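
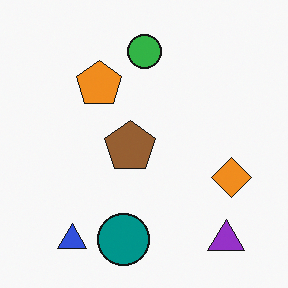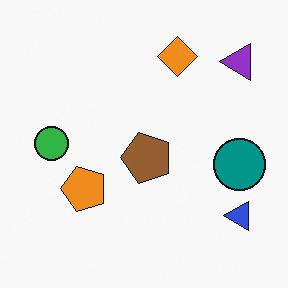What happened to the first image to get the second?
The image was rotated 90° counter-clockwise.

The purple triangle sits in the bottom-right of the first image and the top-right of the second — consistent with a whole-image 90° counter-clockwise rotation.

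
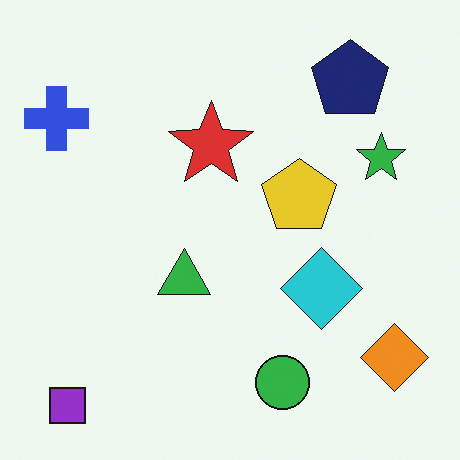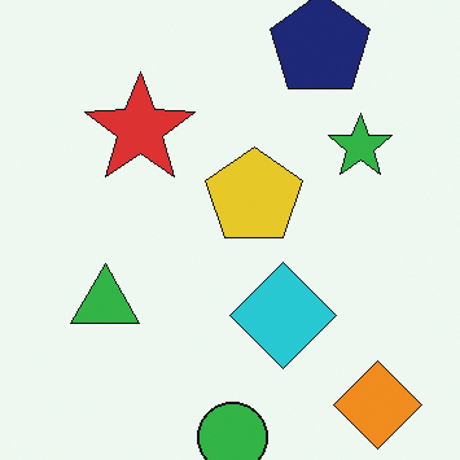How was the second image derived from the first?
The image was cropped slightly and scaled back up.

The visible shapes are larger and the field of view is narrower; shapes near the original edges may be partly or wholly outside the frame — a crop-and-rescale.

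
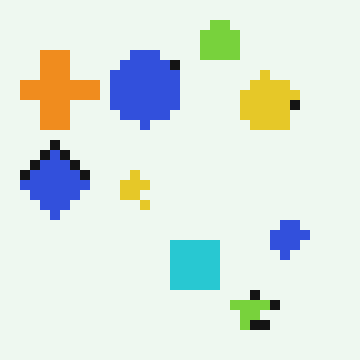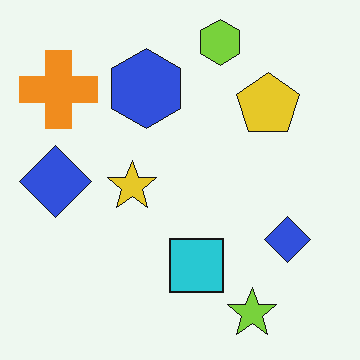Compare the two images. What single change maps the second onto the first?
The image was coarsely pixelated.

Shapes are reduced to large square blocks; fine edges and outlines are lost — a downscale-then-upscale (mosaic) effect.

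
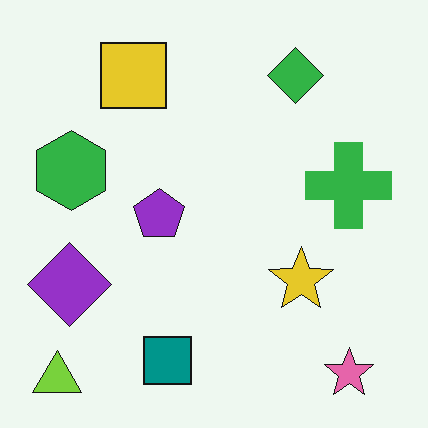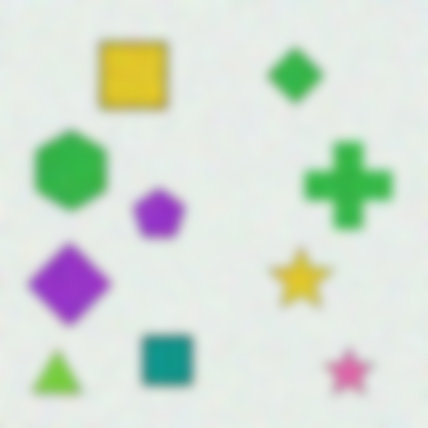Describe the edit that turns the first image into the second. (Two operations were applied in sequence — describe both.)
Degraded with strong gaussian noise, then strongly gaussian-blurred.

Random speckle covers the whole image, including the flat background. Shape edges and outlines are uniformly softened across the whole image.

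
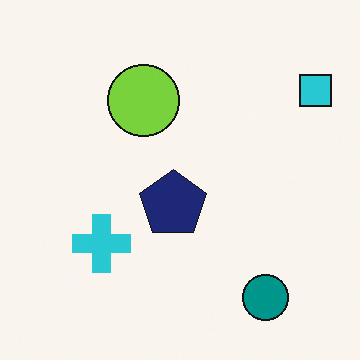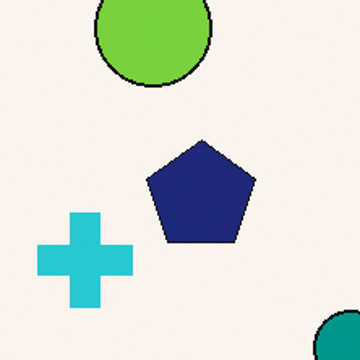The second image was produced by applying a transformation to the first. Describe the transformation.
This is the original image cropped to a noticeably smaller region and rescaled.

The visible shapes are larger and the field of view is narrower; shapes near the original edges may be partly or wholly outside the frame — a crop-and-rescale.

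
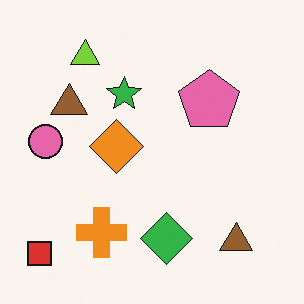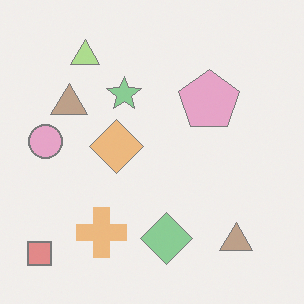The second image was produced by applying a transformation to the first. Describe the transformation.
This is the original image given much lower contrast.

Tones are pushed toward mid-grey across the whole image — a global contrast change.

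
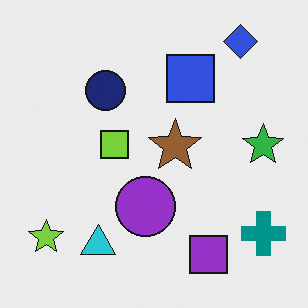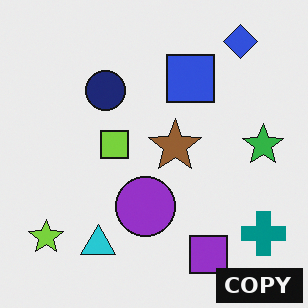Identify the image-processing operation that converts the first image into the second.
The second image is the first watermarked with the text "COPY" in the lower-right corner.

A dark label reading "COPY" appears in the lower-right corner.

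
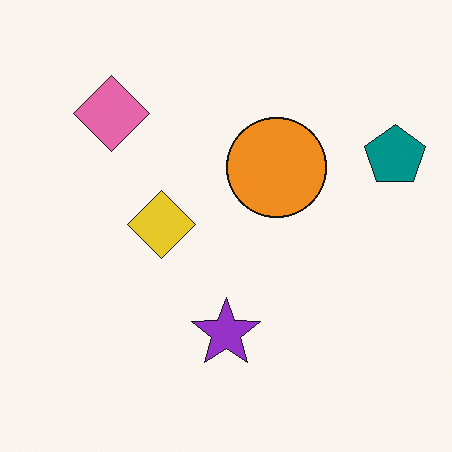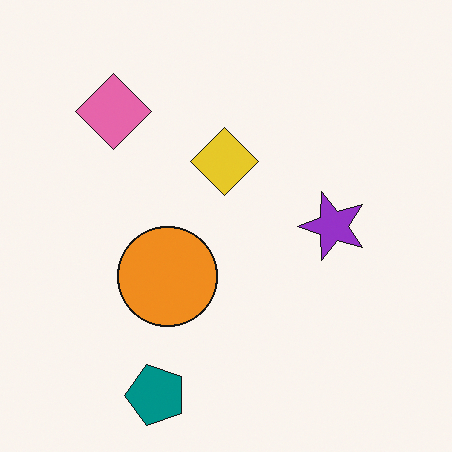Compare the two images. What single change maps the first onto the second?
It was transposed (reflected across the top-left ↔ bottom-right diagonal).

Shapes have swapped their row and column positions — what was in the top-right is now in the bottom-left — a diagonal reflection.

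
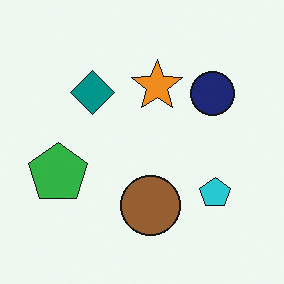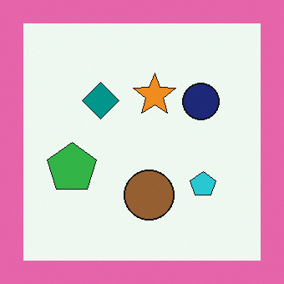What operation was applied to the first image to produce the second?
Framed with a pink border.

A solid pink frame runs around the edge of the second image, with the content slightly shrunk inside it.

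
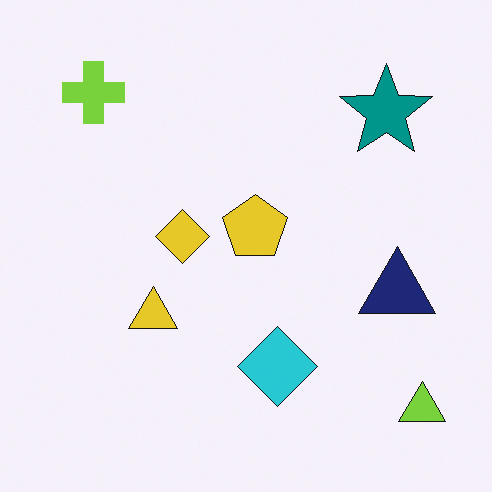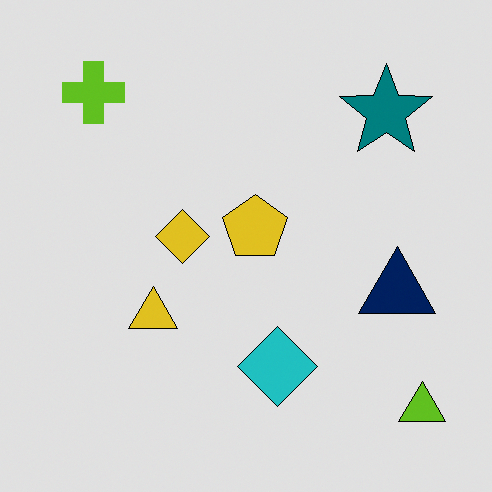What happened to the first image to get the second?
Posterized to a reduced palette.

Each flat color has snapped to a coarser quantized level — most visibly, the near-white background has dropped to a flat grey.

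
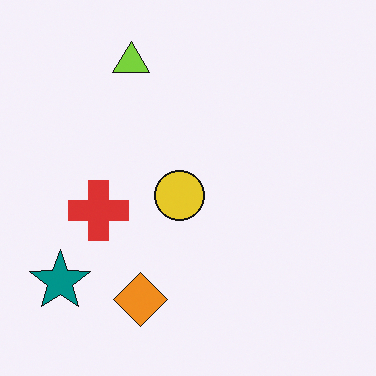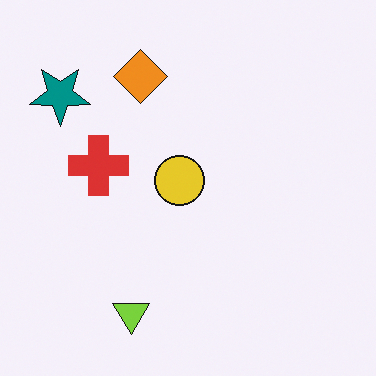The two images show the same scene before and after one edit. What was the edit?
The second image is the first flipped vertically (top ↔ bottom).

The lime triangle is in the top of the first image and the bottom of the second — shapes on opposite sides of the horizontal midline have swapped in a mirror flip.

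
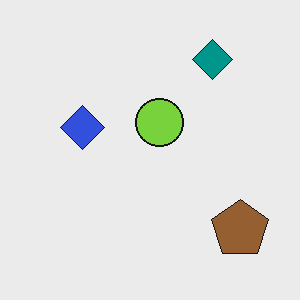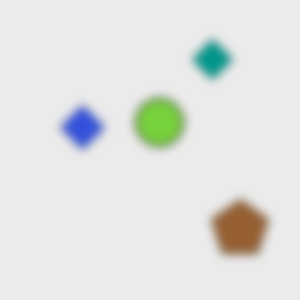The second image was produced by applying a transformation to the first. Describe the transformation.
The second image is the first strongly gaussian-blurred.

Shape edges and outlines are uniformly softened across the whole image.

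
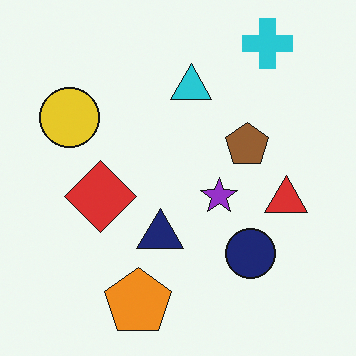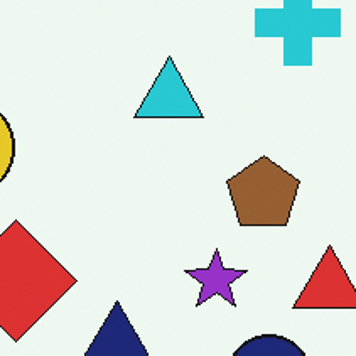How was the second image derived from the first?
This is the original image cropped to a noticeably smaller region and rescaled.

The visible shapes are larger and the field of view is narrower; shapes near the original edges may be partly or wholly outside the frame — a crop-and-rescale.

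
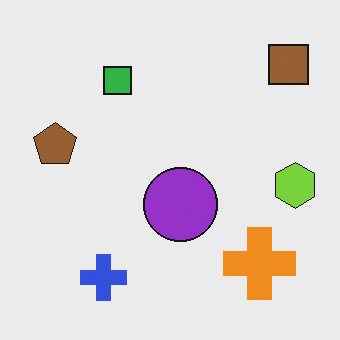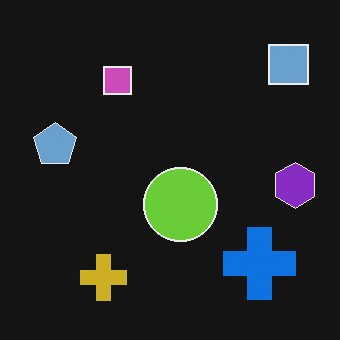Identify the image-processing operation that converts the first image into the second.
The transformation is: color-inverted (negative).

The light background has become dark and every shape's color is its complement — a photographic negative.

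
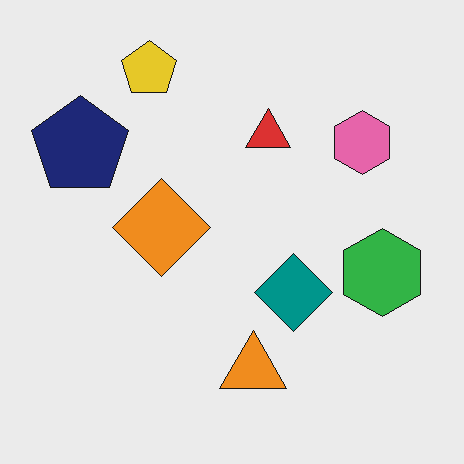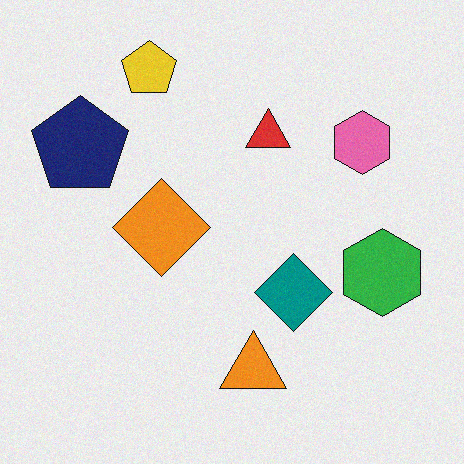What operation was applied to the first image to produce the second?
The second image is the first degraded with light additive noise.

Random speckle covers the whole image, including the flat background.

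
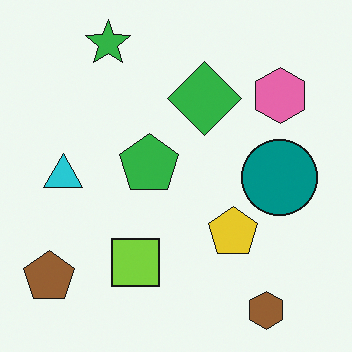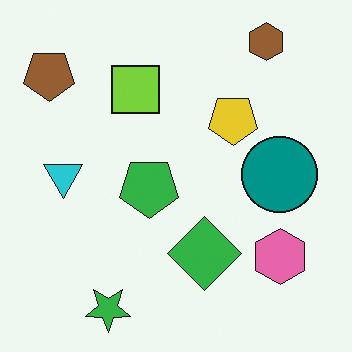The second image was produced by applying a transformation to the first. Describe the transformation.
Flipped vertically (top ↔ bottom).

The brown hexagon is in the bottom-right of the first image and the top-right of the second — shapes on opposite sides of the horizontal midline have swapped in a mirror flip.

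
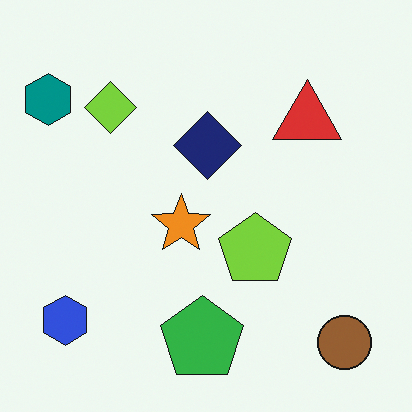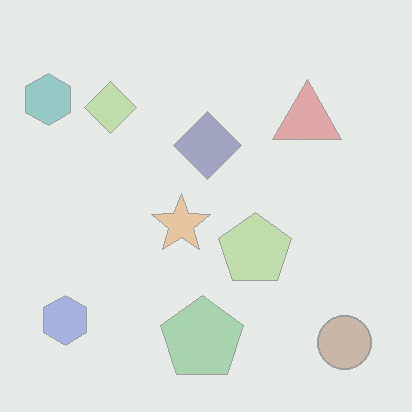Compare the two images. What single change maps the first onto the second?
This is the original image given much lower contrast.

Tones are pushed toward mid-grey across the whole image — a global contrast change.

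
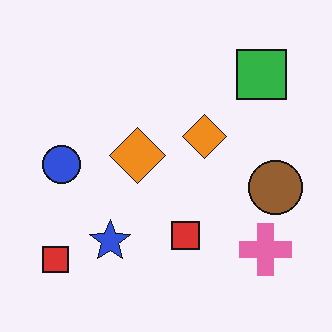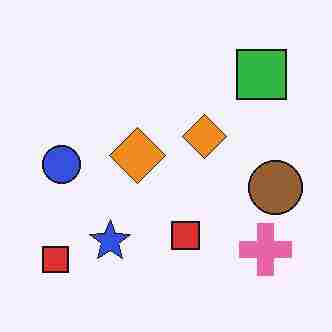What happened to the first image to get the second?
The second image is the first degraded with heavy JPEG compression.

Blocky 8×8 compression artifacts appear around shape edges and the flat background shows ringing — characteristic JPEG degradation.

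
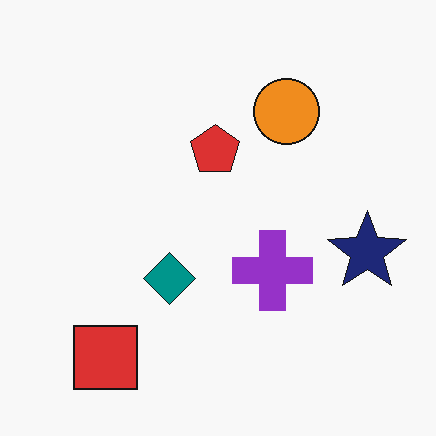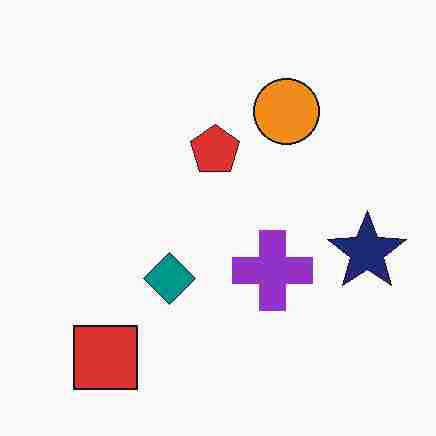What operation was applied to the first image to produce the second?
This is the original image heavily JPEG-compressed with obvious blocking artifacts.

Blocky 8×8 compression artifacts appear around shape edges and the flat background shows ringing — characteristic JPEG degradation.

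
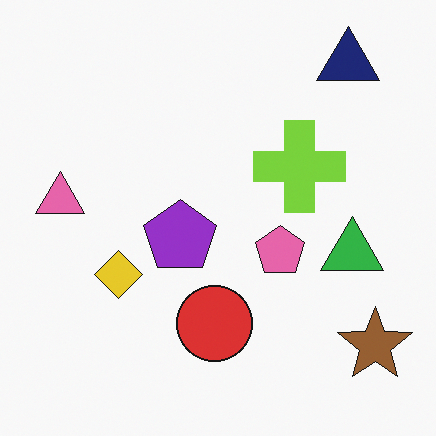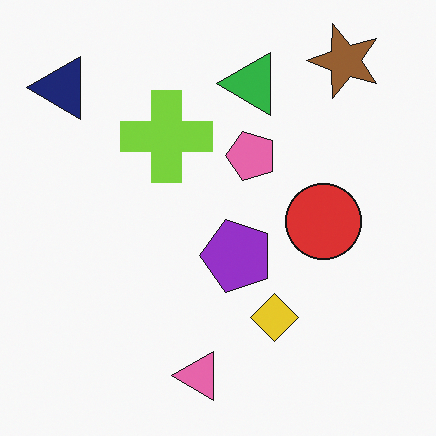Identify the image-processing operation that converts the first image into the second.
The second image is the first rotated 90° counter-clockwise.

The navy triangle sits in the top-right of the first image and the top-left of the second — consistent with a whole-image 90° counter-clockwise rotation.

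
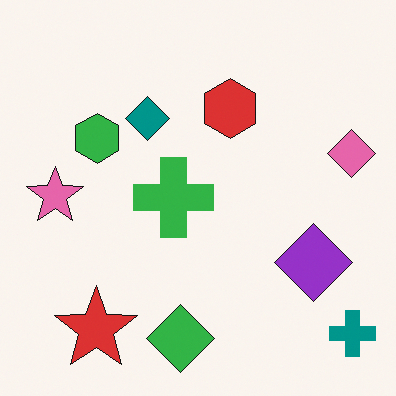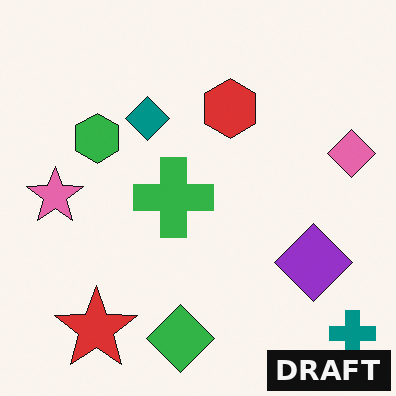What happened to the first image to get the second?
The image was watermarked with the text "DRAFT" in the lower-right corner.

A dark label reading "DRAFT" appears in the lower-right corner.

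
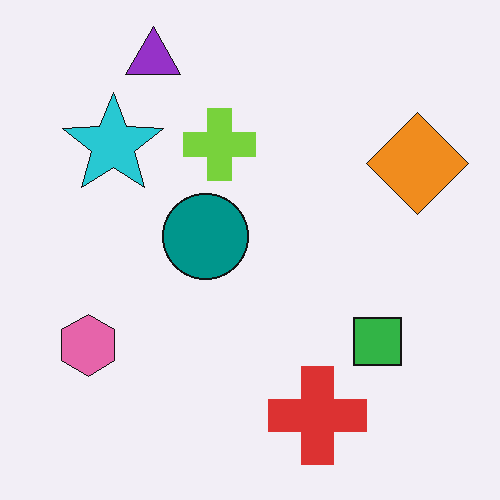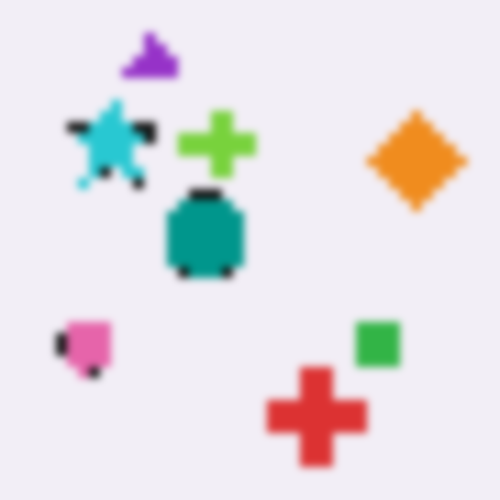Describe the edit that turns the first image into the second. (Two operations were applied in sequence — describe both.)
The transformation is: coarsely pixelated, then moderately blurred.

Shapes are reduced to large square blocks; fine edges and outlines are lost — a downscale-then-upscale (mosaic) effect. Shape edges and outlines are uniformly softened across the whole image.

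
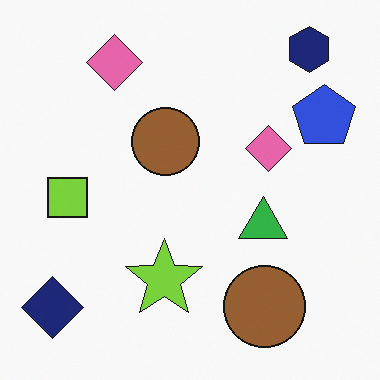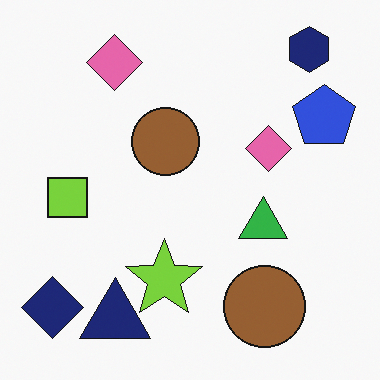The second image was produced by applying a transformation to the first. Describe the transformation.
The image was overlaid with an additional navy triangle.

A navy triangle appears in the second image that is absent from the first.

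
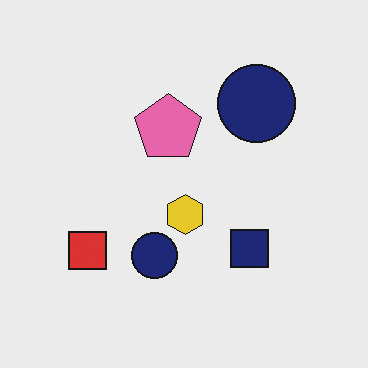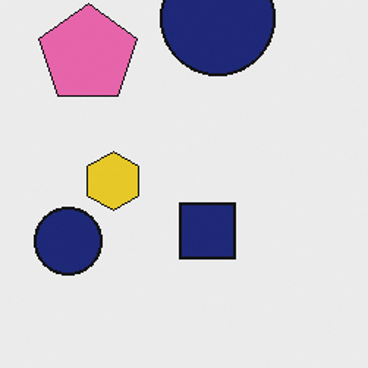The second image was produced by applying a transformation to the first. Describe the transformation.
Cropped to a modestly smaller region and rescaled.

The visible shapes are larger and the field of view is narrower; shapes near the original edges may be partly or wholly outside the frame — a crop-and-rescale.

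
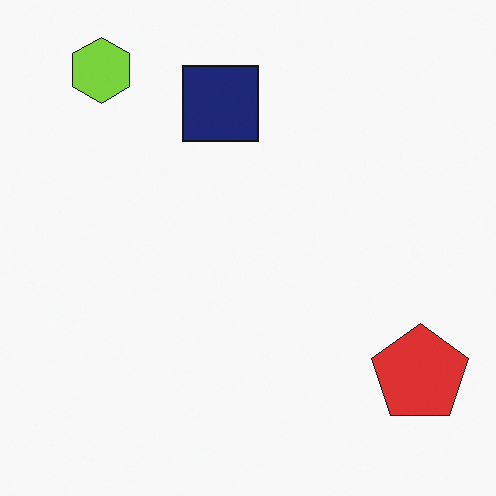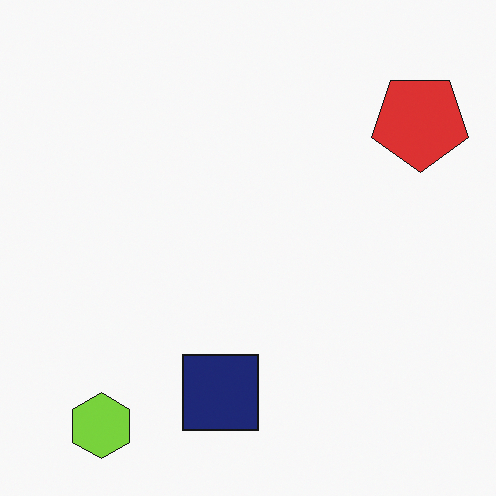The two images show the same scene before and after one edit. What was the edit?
The second image is the first flipped vertically (top ↔ bottom).

The lime hexagon is in the top-left of the first image and the bottom-left of the second — shapes on opposite sides of the horizontal midline have swapped in a mirror flip.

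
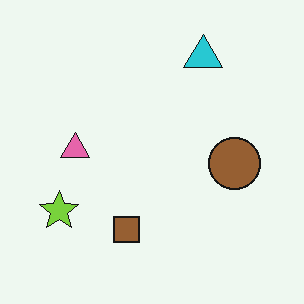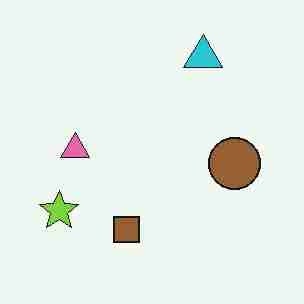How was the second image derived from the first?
The image was heavily JPEG-compressed with obvious blocking artifacts.

Blocky 8×8 compression artifacts appear around shape edges and the flat background shows ringing — characteristic JPEG degradation.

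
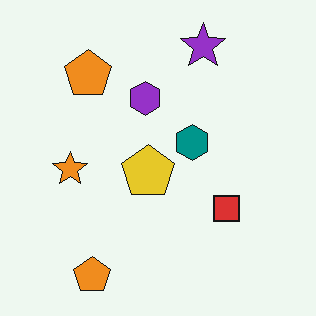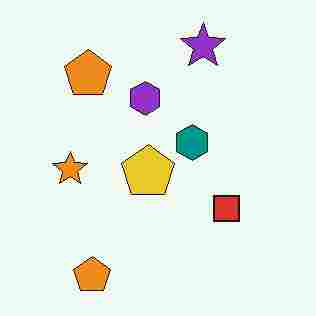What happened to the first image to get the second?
The second image is the first degraded with heavy JPEG compression.

Blocky 8×8 compression artifacts appear around shape edges and the flat background shows ringing — characteristic JPEG degradation.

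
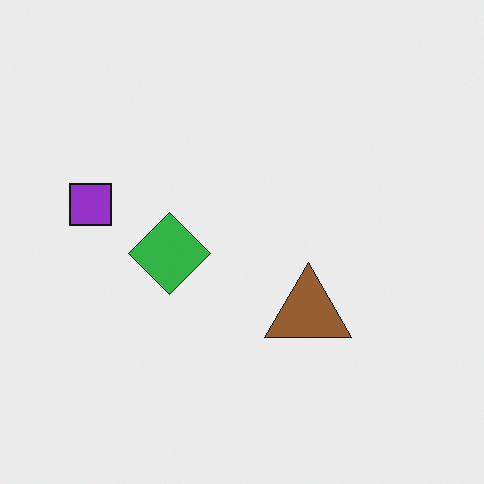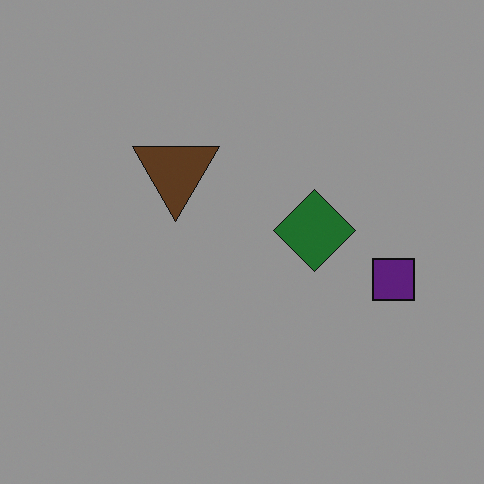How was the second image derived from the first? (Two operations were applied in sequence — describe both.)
The second image is the first noticeably darkened, then rotated 180°.

Every pixel — background and shapes alike — is uniformly darkened. The purple square sits in the left of the first image and the right of the second — consistent with a whole-image 180° rotation.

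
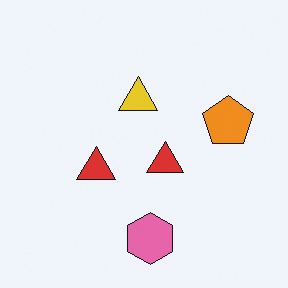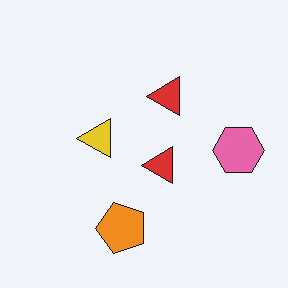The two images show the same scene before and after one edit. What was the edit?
The image was transposed (reflected across the top-left ↔ bottom-right diagonal).

Shapes have swapped their row and column positions — what was in the top-right is now in the bottom-left — a diagonal reflection.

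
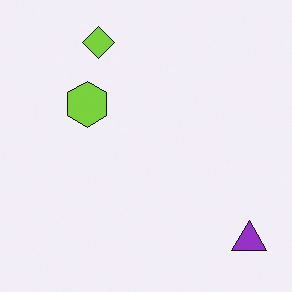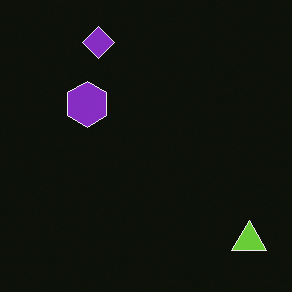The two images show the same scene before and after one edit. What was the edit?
Color-inverted (negative).

The light background has become dark and every shape's color is its complement — a photographic negative.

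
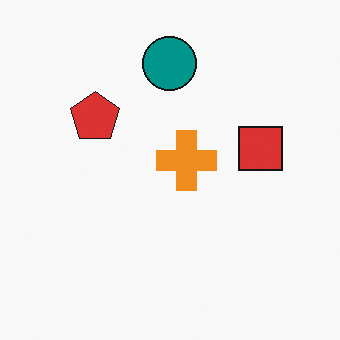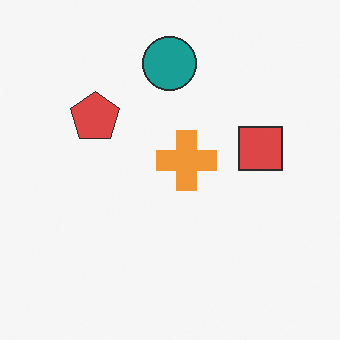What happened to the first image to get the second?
Given slightly reduced contrast.

Tones are pushed toward mid-grey across the whole image — a global contrast change.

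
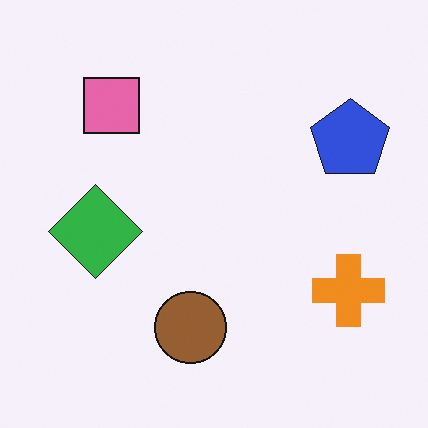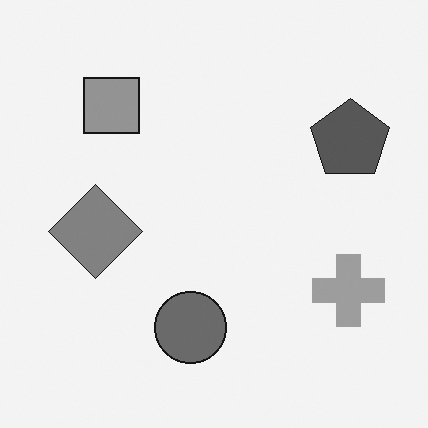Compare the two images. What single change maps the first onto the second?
This is the original image converted to grayscale.

All color is removed — every shape is now a shade of grey.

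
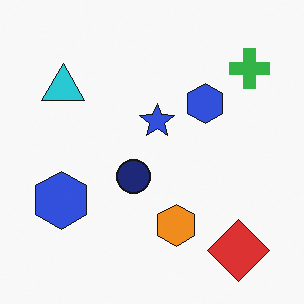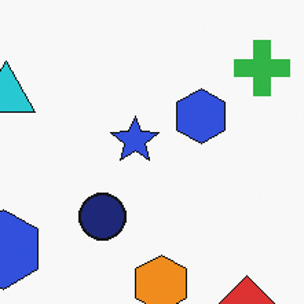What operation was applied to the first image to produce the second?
The image was cropped slightly and scaled back up.

The visible shapes are larger and the field of view is narrower; shapes near the original edges may be partly or wholly outside the frame — a crop-and-rescale.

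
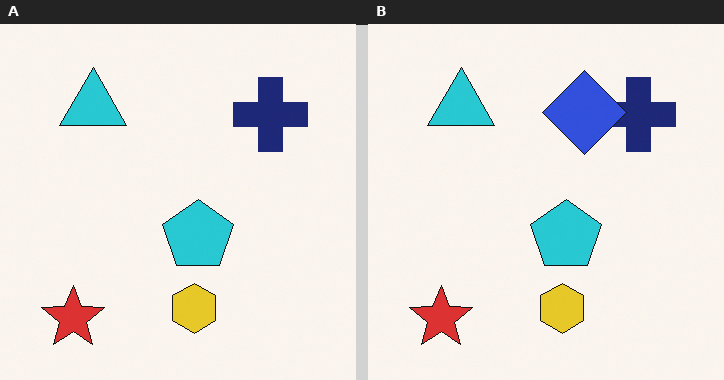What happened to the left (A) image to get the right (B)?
It was overlaid with an additional blue diamond.

A blue diamond appears in the right (B) image that is absent from the left (A).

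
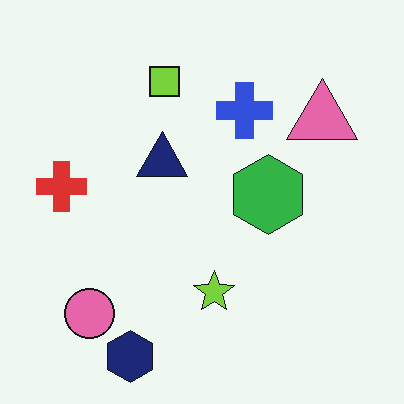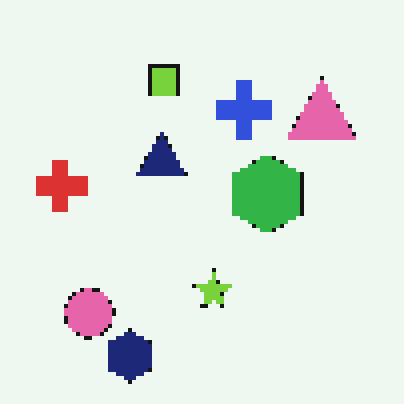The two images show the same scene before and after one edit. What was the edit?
The transformation is: lightly pixelated (a mild mosaic effect).

Shapes are reduced to large square blocks; fine edges and outlines are lost — a downscale-then-upscale (mosaic) effect.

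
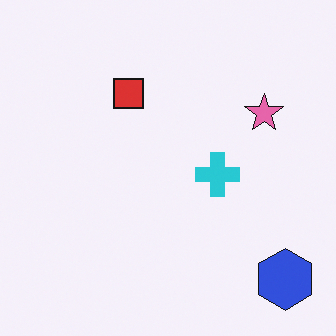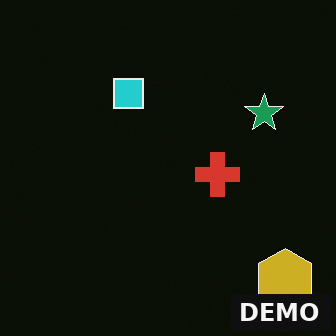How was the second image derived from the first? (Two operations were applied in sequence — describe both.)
The second image is the first color-inverted (negative), then watermarked with the text "DEMO" in the lower-right corner.

The light background has become dark and every shape's color is its complement — a photographic negative. A dark label reading "DEMO" appears in the lower-right corner.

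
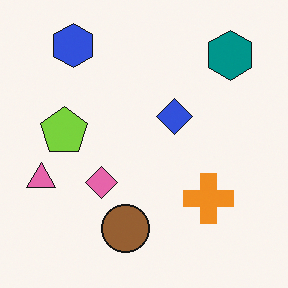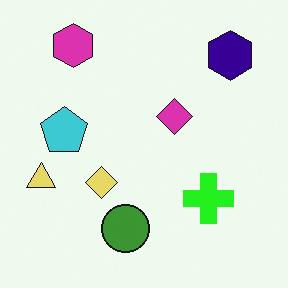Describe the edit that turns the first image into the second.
The second image is the first hue-shifted by a moderate amount.

Every shape's color has rotated by the same amount around the hue wheel — a uniform hue shift.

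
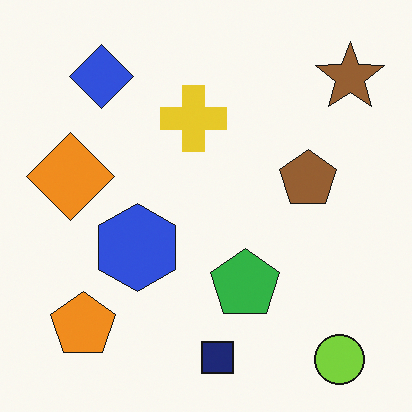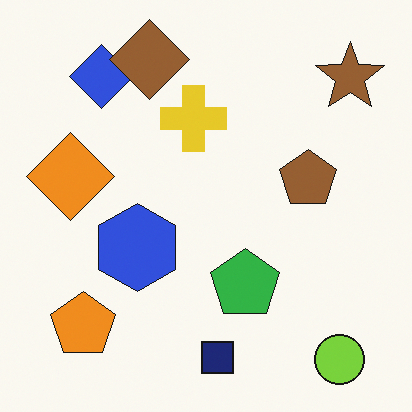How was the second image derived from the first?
The image was overlaid with an additional brown diamond.

A brown diamond appears in the second image that is absent from the first.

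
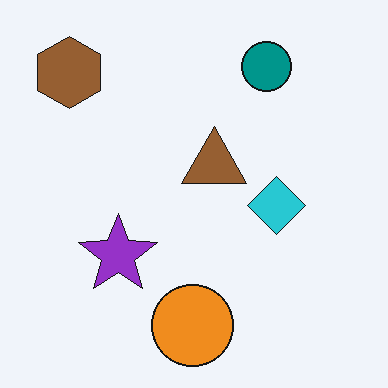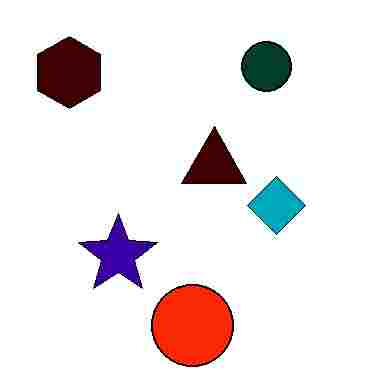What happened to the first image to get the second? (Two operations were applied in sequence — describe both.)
It was boosted in contrast, then heavily JPEG-compressed with obvious blocking artifacts.

Tones are pushed away from mid-grey across the whole image — a global contrast change. Blocky 8×8 compression artifacts appear around shape edges and the flat background shows ringing — characteristic JPEG degradation.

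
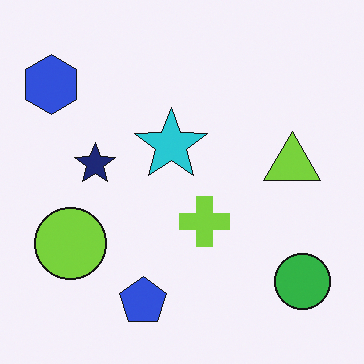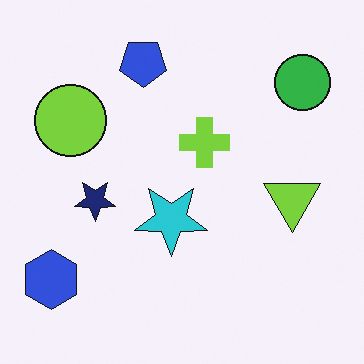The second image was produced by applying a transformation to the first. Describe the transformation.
This is the original image flipped vertically (top ↔ bottom).

The blue pentagon is in the bottom of the first image and the top of the second — shapes on opposite sides of the horizontal midline have swapped in a mirror flip.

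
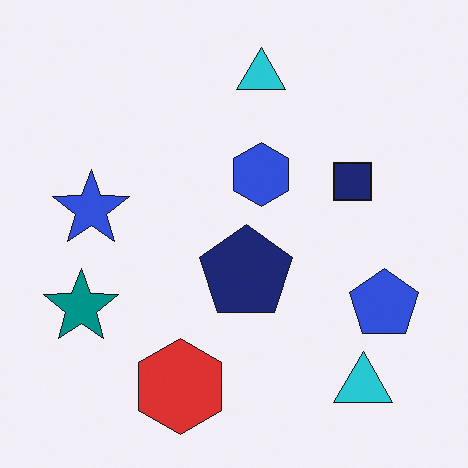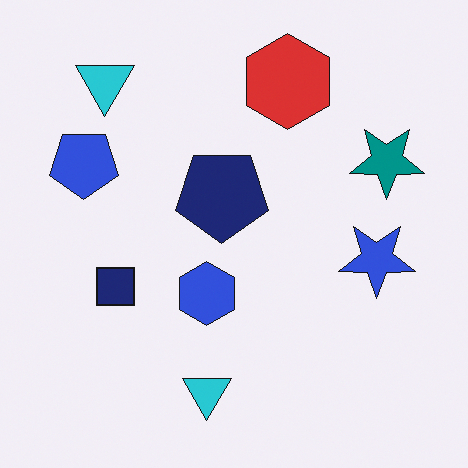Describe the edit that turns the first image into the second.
The second image is the first rotated 180°.

The teal star sits in the left of the first image and the right of the second — consistent with a whole-image 180° rotation.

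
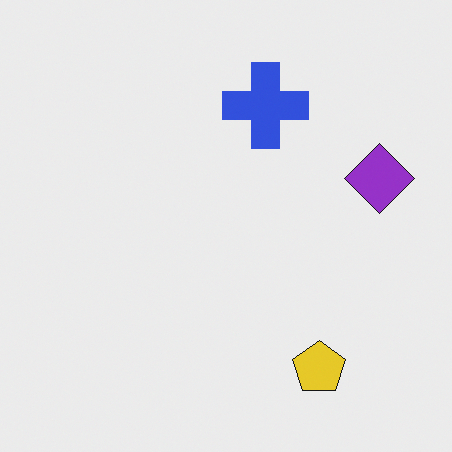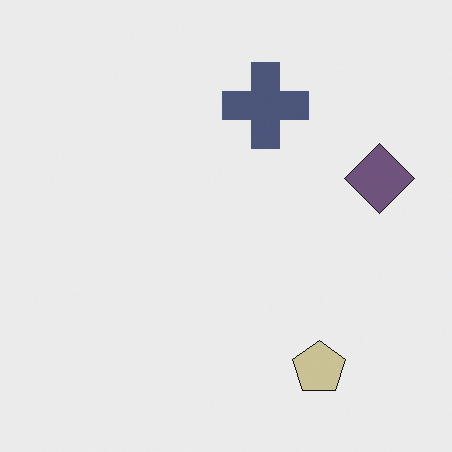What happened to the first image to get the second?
The transformation is: heavily desaturated.

All colors are more muted and greyish — a global saturation change.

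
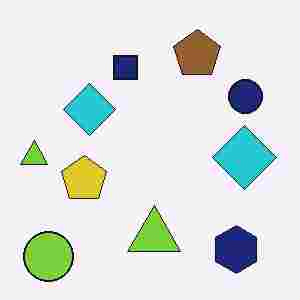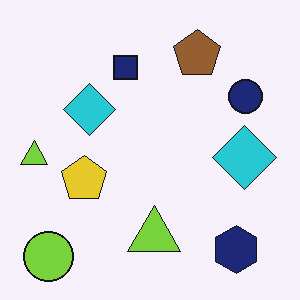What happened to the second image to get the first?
It was degraded with heavy JPEG compression.

Blocky 8×8 compression artifacts appear around shape edges and the flat background shows ringing — characteristic JPEG degradation.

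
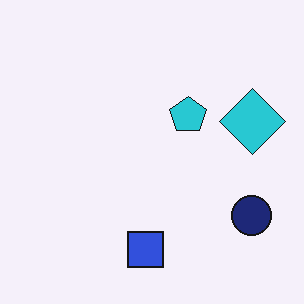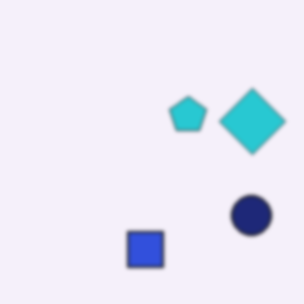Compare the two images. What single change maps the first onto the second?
Slightly softened.

Shape edges and outlines are uniformly softened across the whole image.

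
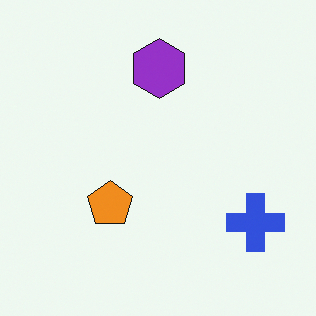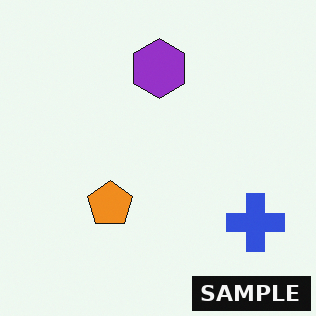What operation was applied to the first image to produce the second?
The image was watermarked with the text "SAMPLE" in the lower-right corner.

A dark label reading "SAMPLE" appears in the lower-right corner.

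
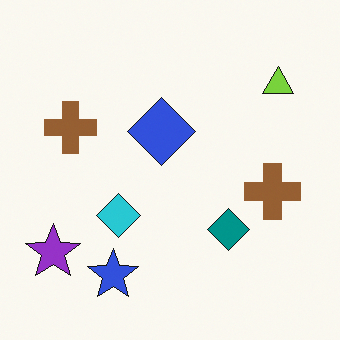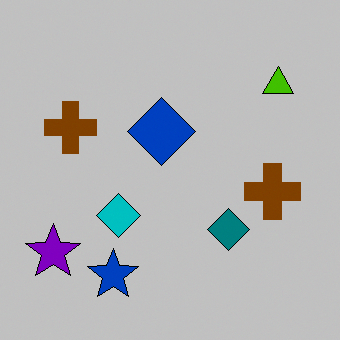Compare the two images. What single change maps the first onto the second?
This is the original image heavily posterized to just a handful of flat colors.

Each flat color has snapped to a coarser quantized level — most visibly, the near-white background has dropped to a flat grey.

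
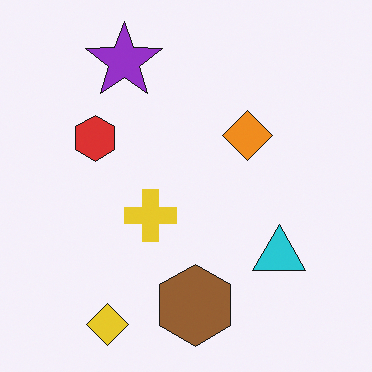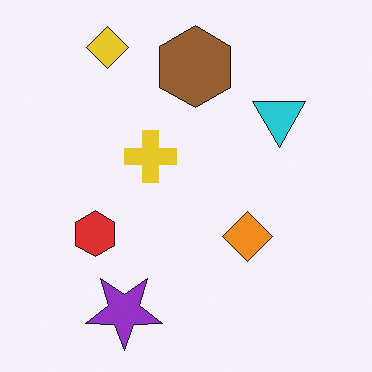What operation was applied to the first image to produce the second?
This is the original image flipped vertically (top ↔ bottom).

The yellow diamond is in the bottom-left of the first image and the top-left of the second — shapes on opposite sides of the horizontal midline have swapped in a mirror flip.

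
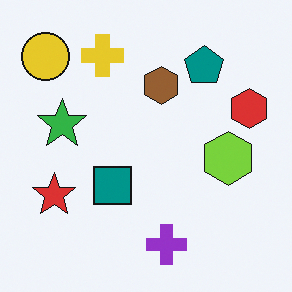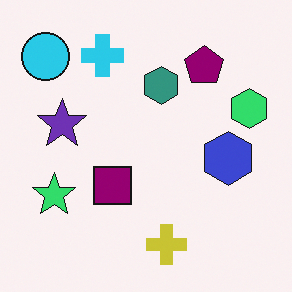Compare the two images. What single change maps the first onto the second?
Hue-shifted by a moderate amount.

Every shape's color has rotated by the same amount around the hue wheel — a uniform hue shift.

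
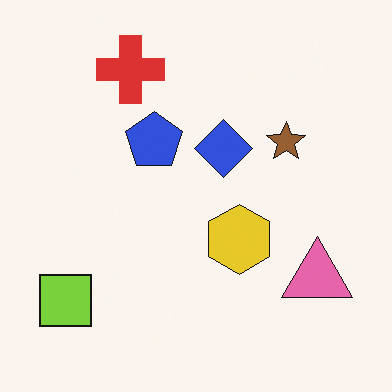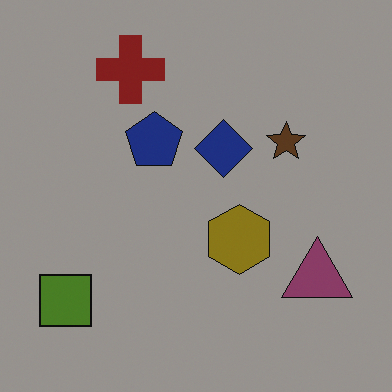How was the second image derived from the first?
The transformation is: noticeably darkened.

Every pixel — background and shapes alike — is uniformly darkened.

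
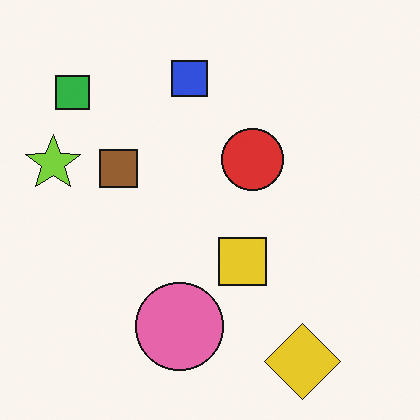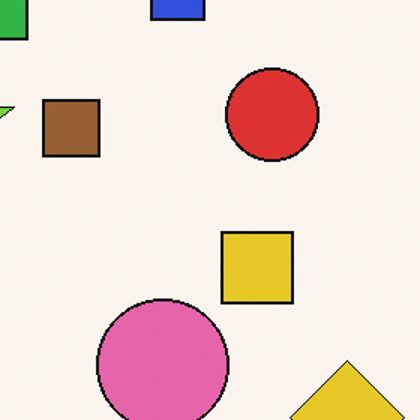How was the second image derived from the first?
It was cropped slightly and scaled back up.

The visible shapes are larger and the field of view is narrower; shapes near the original edges may be partly or wholly outside the frame — a crop-and-rescale.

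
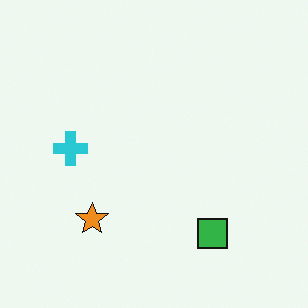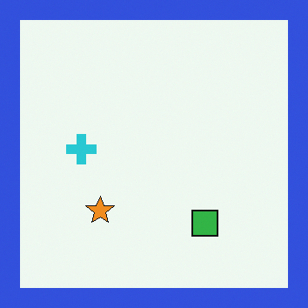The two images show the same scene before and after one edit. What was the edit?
This is the original image framed with a blue border.

A solid blue frame runs around the edge of the second image, with the content slightly shrunk inside it.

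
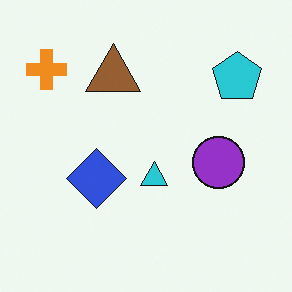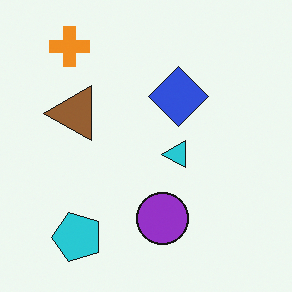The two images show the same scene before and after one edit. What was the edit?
Transposed (reflected across the top-left ↔ bottom-right diagonal).

Shapes have swapped their row and column positions — what was in the top-right is now in the bottom-left — a diagonal reflection.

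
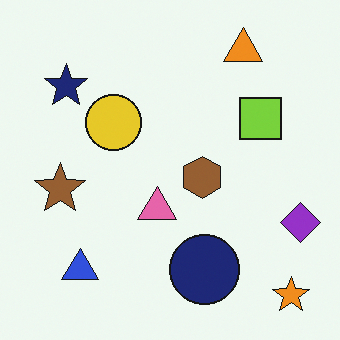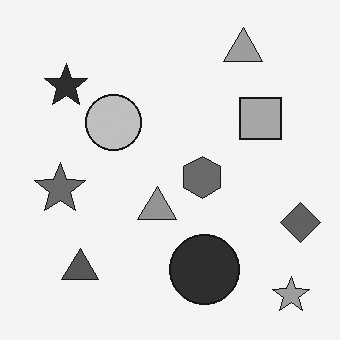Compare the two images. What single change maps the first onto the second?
The second image is the first converted to grayscale.

All color is removed — every shape is now a shade of grey.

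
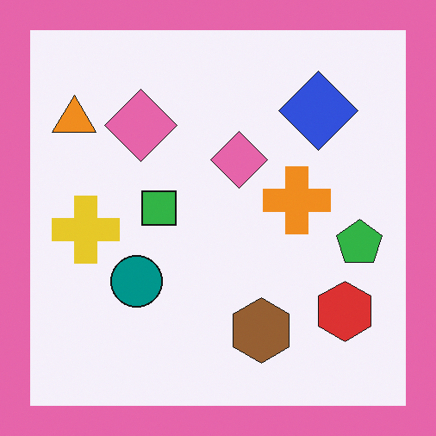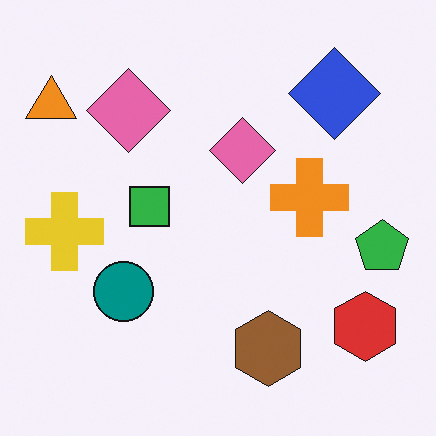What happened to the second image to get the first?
The transformation is: framed with a pink border.

A solid pink frame runs around the edge of the first image, with the content slightly shrunk inside it.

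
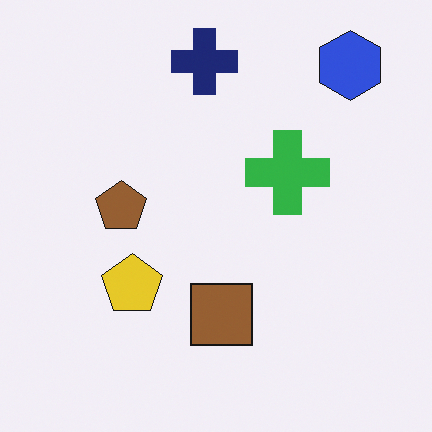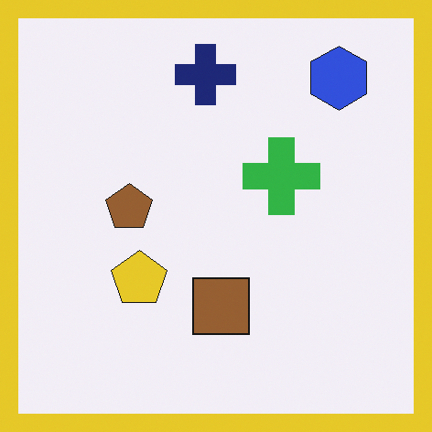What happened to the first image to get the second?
The image was framed with a yellow border.

A solid yellow frame runs around the edge of the second image, with the content slightly shrunk inside it.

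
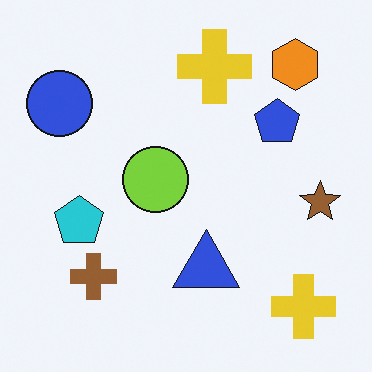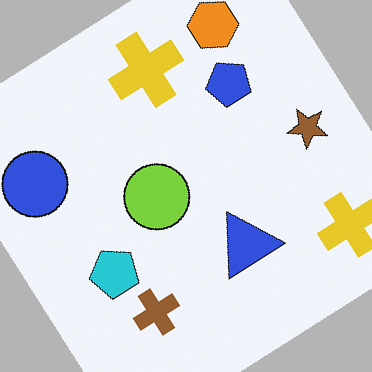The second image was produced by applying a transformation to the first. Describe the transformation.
Rotated counter-clockwise by a large amount — several tens of degrees.

Every shape is tilted by the same angle and the image corners show triangular fill wedges — a whole-image rotation by a non-right angle.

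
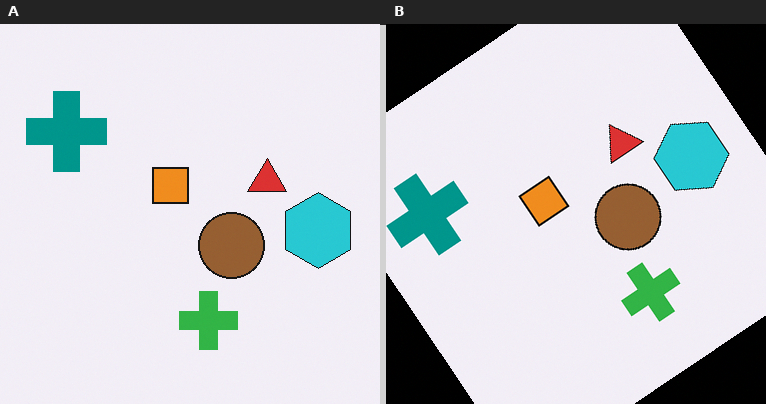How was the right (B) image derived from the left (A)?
The transformation is: rotated counter-clockwise by a large amount — several tens of degrees.

Every shape is tilted by the same angle and the image corners show triangular fill wedges — a whole-image rotation by a non-right angle.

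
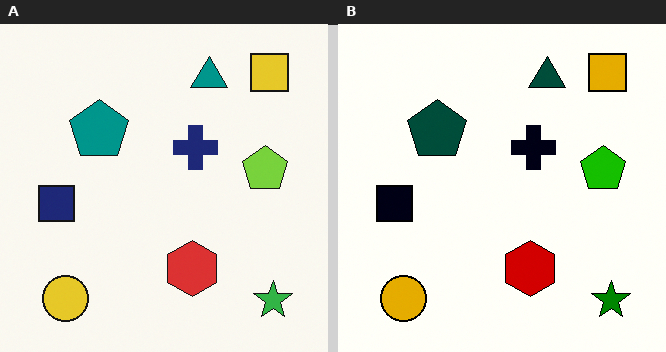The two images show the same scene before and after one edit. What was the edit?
The right (B) image is the left (A) given much higher contrast.

Tones are pushed away from mid-grey across the whole image — a global contrast change.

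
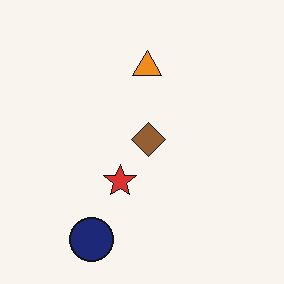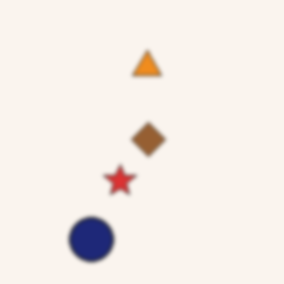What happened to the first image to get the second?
The second image is the first given a subtle gaussian blur.

Shape edges and outlines are uniformly softened across the whole image.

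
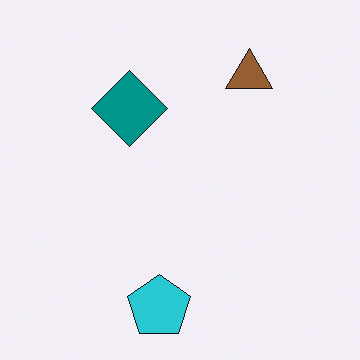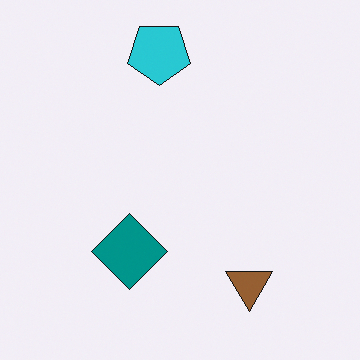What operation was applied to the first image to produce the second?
This is the original image flipped vertically (top ↔ bottom).

The cyan pentagon is in the bottom of the first image and the top of the second — shapes on opposite sides of the horizontal midline have swapped in a mirror flip.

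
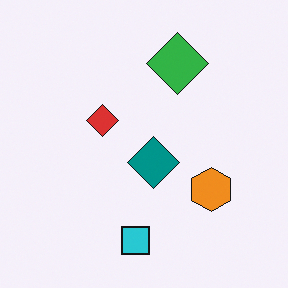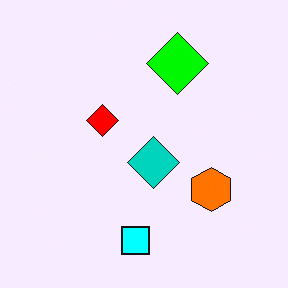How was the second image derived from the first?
Heavily oversaturated.

All colors are more vivid — a global saturation change.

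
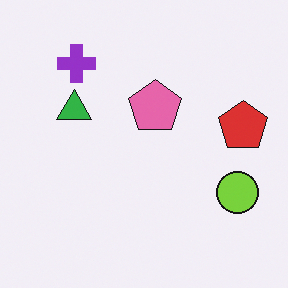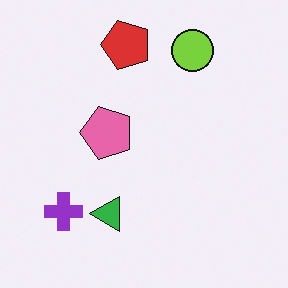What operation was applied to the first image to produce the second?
It was rotated 90° counter-clockwise.

The purple cross sits in the top-left of the first image and the bottom-left of the second — consistent with a whole-image 90° counter-clockwise rotation.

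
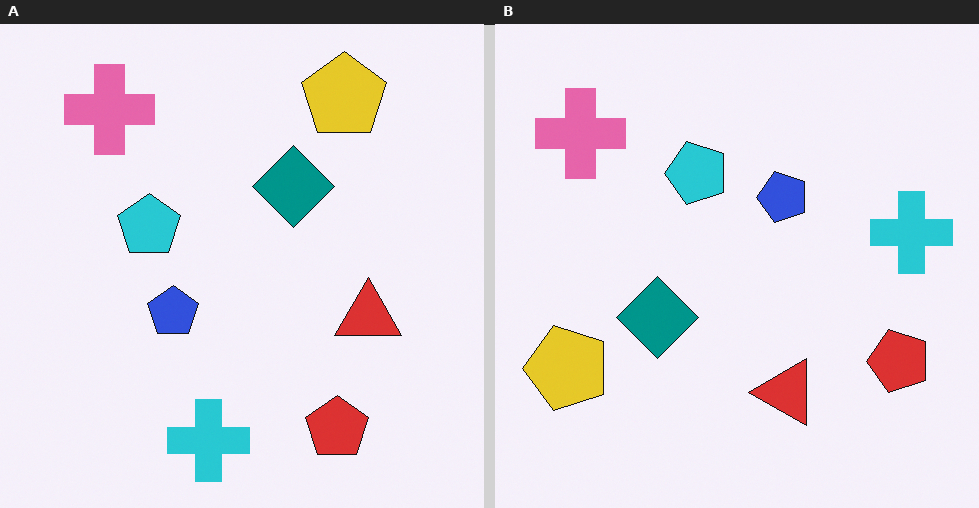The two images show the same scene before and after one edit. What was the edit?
Transposed (reflected across the top-left ↔ bottom-right diagonal).

Shapes have swapped their row and column positions — what was in the top-right is now in the bottom-left — a diagonal reflection.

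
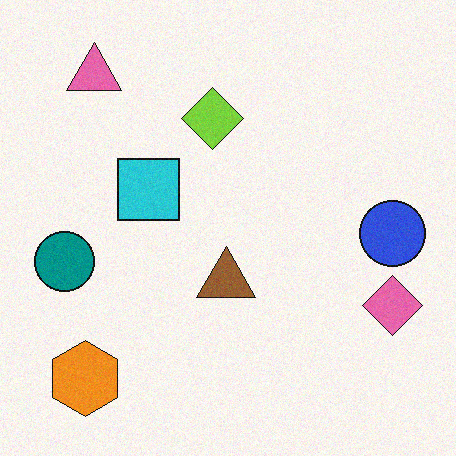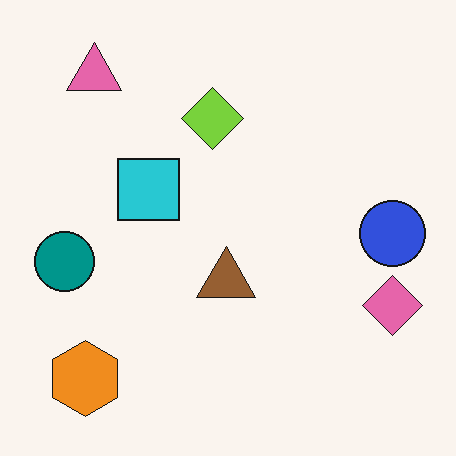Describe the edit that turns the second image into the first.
The image was degraded with subtle gaussian noise.

Random speckle covers the whole image, including the flat background.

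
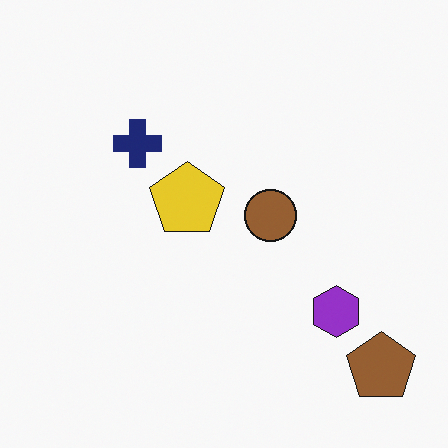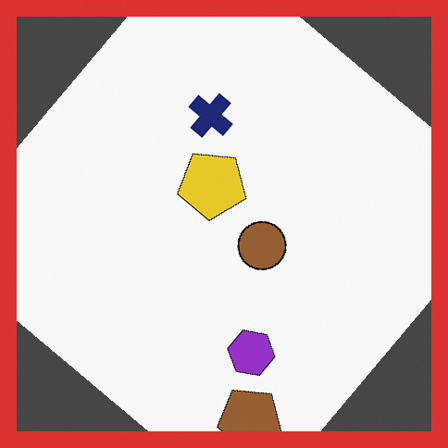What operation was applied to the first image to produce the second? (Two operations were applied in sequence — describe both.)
Rotated clockwise by a large amount — several tens of degrees, then framed with a red border.

Every shape is tilted by the same angle and the image corners show triangular fill wedges — a whole-image rotation by a non-right angle. A solid red frame runs around the edge of the second image, with the content slightly shrunk inside it.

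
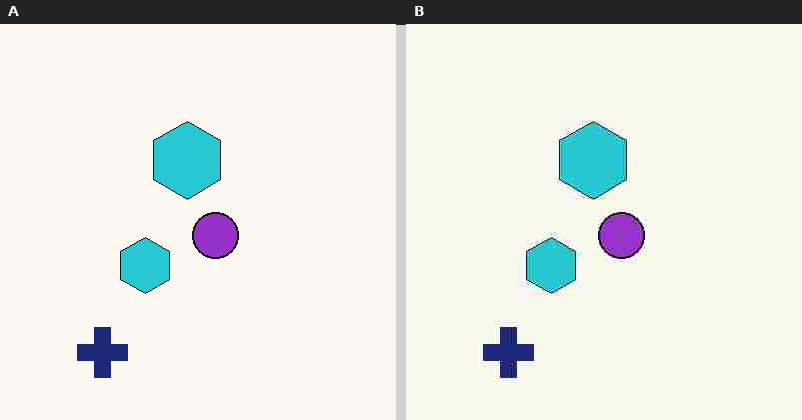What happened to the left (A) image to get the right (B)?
This is the original image heavily JPEG-compressed with obvious blocking artifacts.

Blocky 8×8 compression artifacts appear around shape edges and the flat background shows ringing — characteristic JPEG degradation.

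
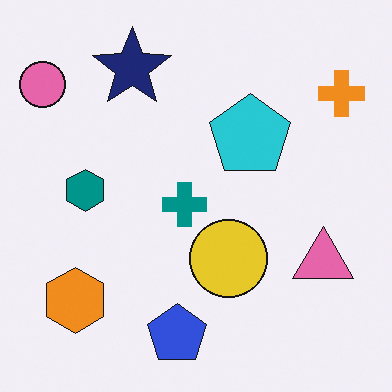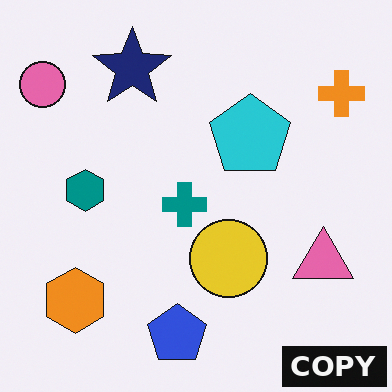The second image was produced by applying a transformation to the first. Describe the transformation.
Watermarked with the text "COPY" in the lower-right corner.

A dark label reading "COPY" appears in the lower-right corner.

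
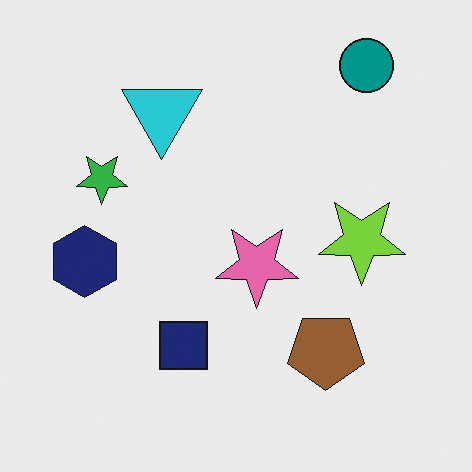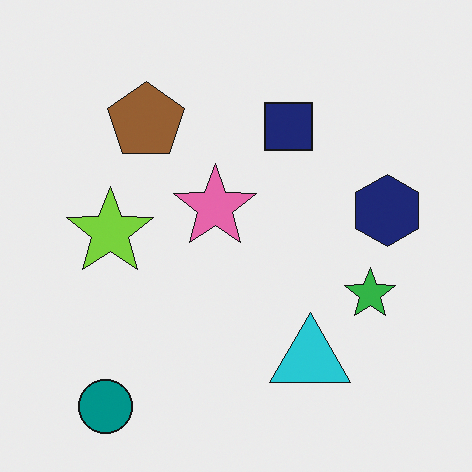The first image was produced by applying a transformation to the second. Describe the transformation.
The first image is the second rotated 180°.

The teal circle sits in the bottom-left of the second image and the top-right of the first — consistent with a whole-image 180° rotation.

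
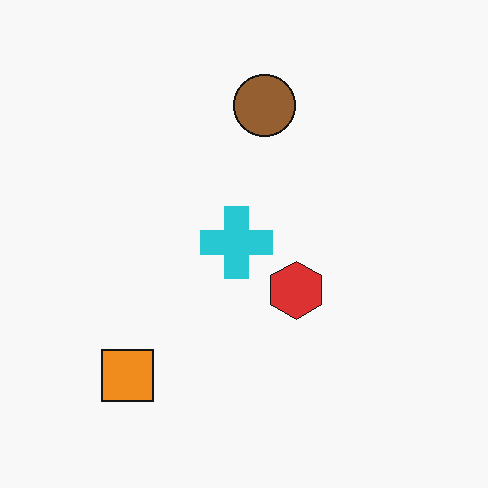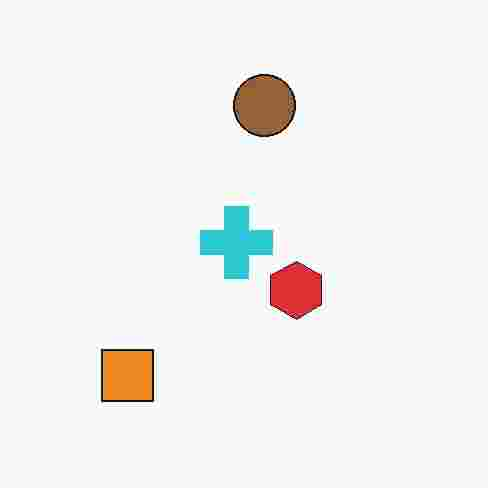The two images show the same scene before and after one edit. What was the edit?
Degraded with heavy JPEG compression.

Blocky 8×8 compression artifacts appear around shape edges and the flat background shows ringing — characteristic JPEG degradation.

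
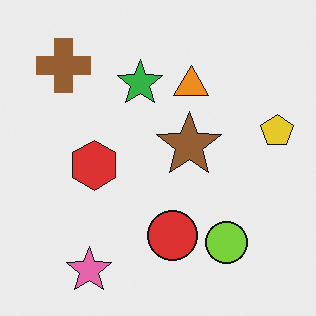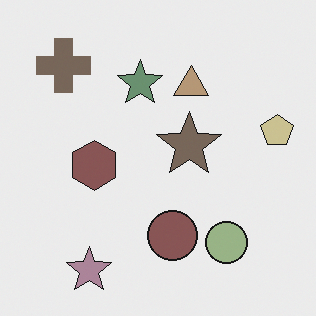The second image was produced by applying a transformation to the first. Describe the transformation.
This is the original image made much more muted (saturation change).

All colors are more muted and greyish — a global saturation change.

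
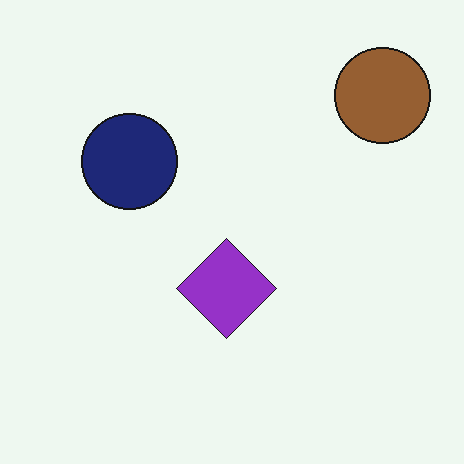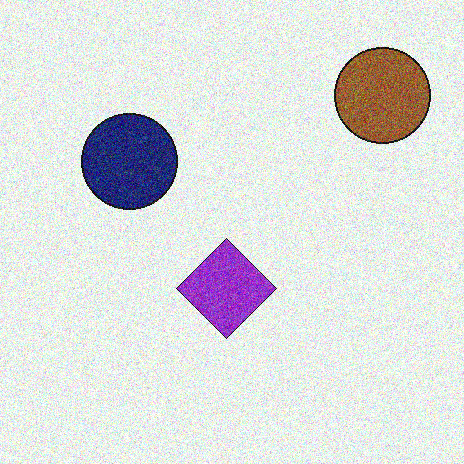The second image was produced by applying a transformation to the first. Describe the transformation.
The image was degraded with heavy additive noise.

Random speckle covers the whole image, including the flat background.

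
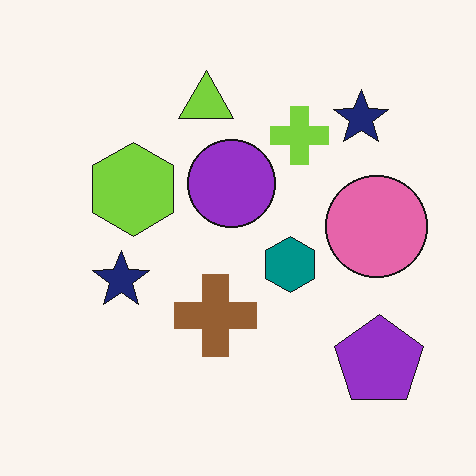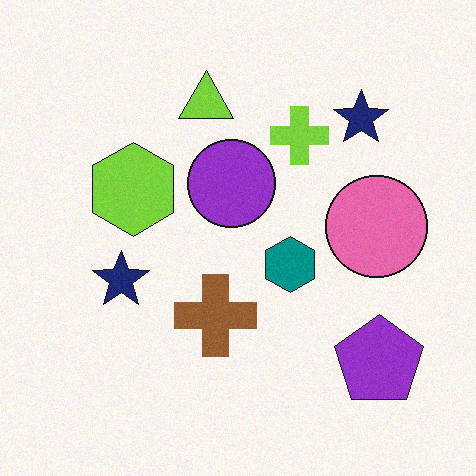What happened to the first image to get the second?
Degraded with a light layer of grain.

Random speckle covers the whole image, including the flat background.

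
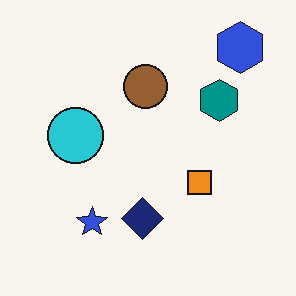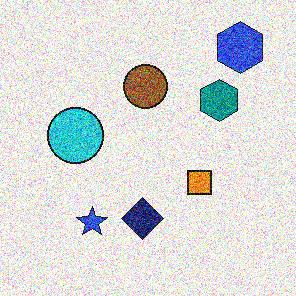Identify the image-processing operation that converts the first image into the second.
This is the original image degraded with strong gaussian noise.

Random speckle covers the whole image, including the flat background.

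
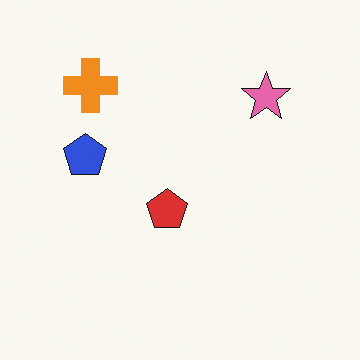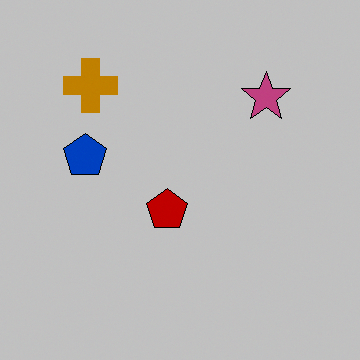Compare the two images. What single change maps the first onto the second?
It was aggressively posterized.

Each flat color has snapped to a coarser quantized level — most visibly, the near-white background has dropped to a flat grey.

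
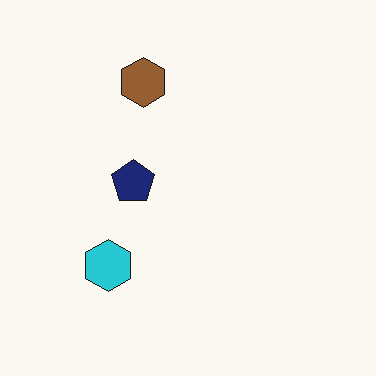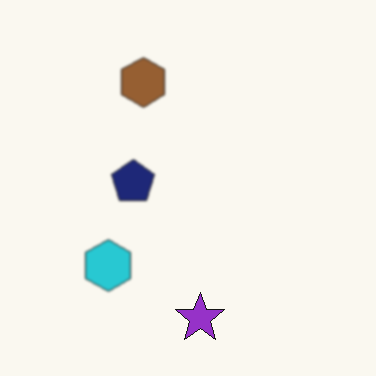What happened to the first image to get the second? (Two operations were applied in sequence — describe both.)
It was slightly softened, then overlaid with an additional purple star.

Shape edges and outlines are uniformly softened across the whole image. A purple star appears in the second image that is absent from the first.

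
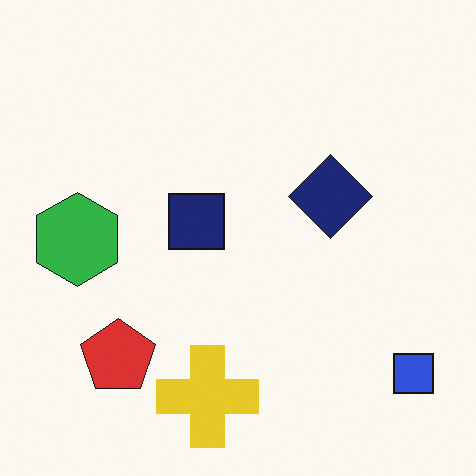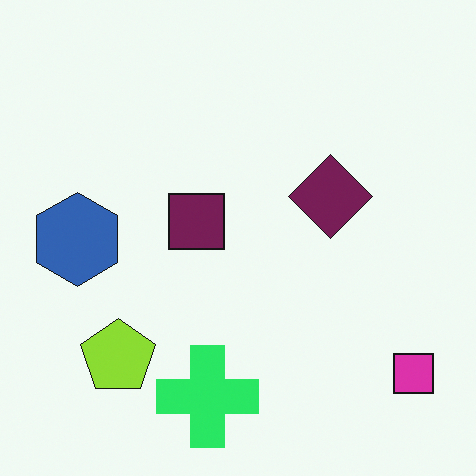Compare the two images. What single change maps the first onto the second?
It was hue-shifted through roughly a third of the color wheel.

Every shape's color has rotated by the same amount around the hue wheel — a uniform hue shift.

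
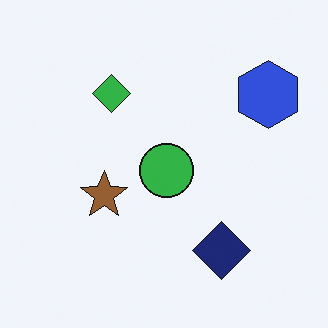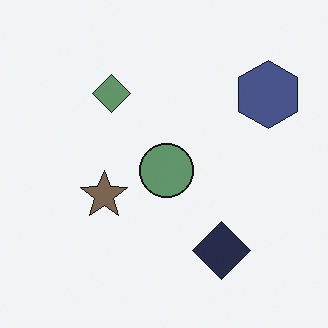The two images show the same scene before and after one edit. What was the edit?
The image was heavily desaturated.

All colors are more muted and greyish — a global saturation change.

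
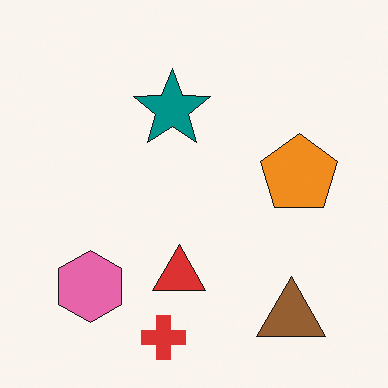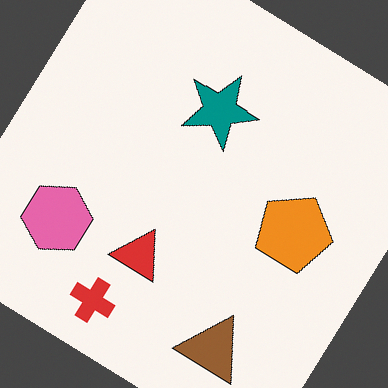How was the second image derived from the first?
The image was rotated clockwise by a large amount — several tens of degrees.

Every shape is tilted by the same angle and the image corners show triangular fill wedges — a whole-image rotation by a non-right angle.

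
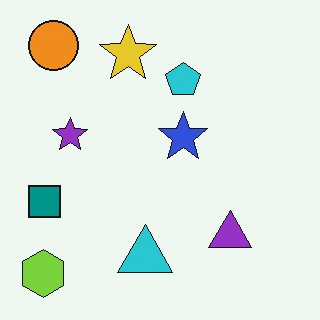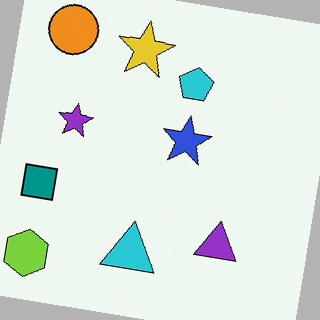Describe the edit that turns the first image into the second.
Rotated clockwise by a slight angle.

Every shape is tilted by the same angle and the image corners show triangular fill wedges — a whole-image rotation by a non-right angle.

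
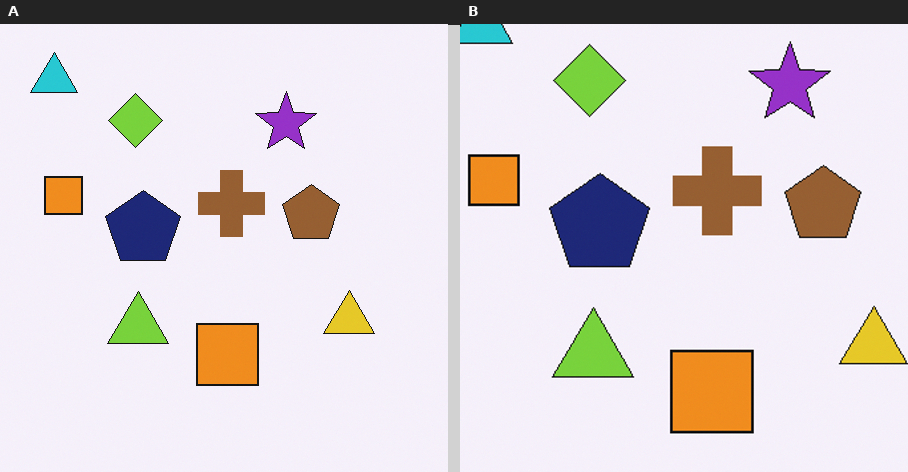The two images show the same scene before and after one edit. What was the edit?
This is the original image cropped slightly and scaled back up.

The visible shapes are larger and the field of view is narrower; shapes near the original edges may be partly or wholly outside the frame — a crop-and-rescale.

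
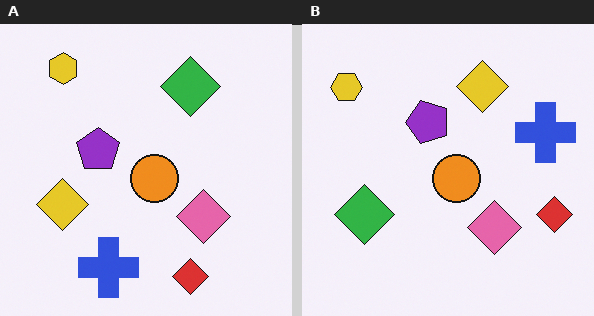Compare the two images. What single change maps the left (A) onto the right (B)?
This is the original image transposed (reflected across the top-left ↔ bottom-right diagonal).

Shapes have swapped their row and column positions — what was in the top-right is now in the bottom-left — a diagonal reflection.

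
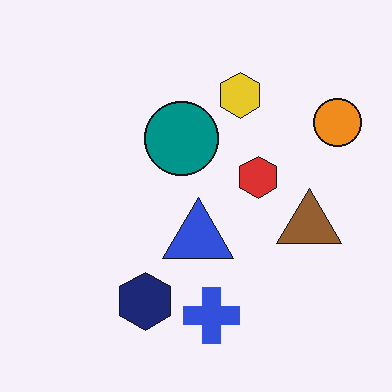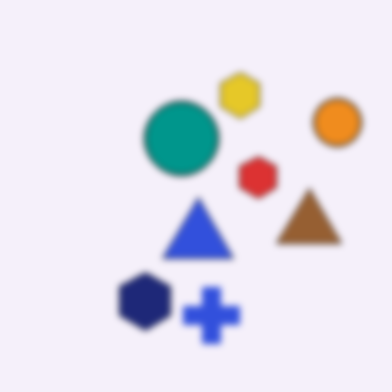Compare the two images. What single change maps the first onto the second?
The image was noticeably gaussian-blurred.

Shape edges and outlines are uniformly softened across the whole image.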